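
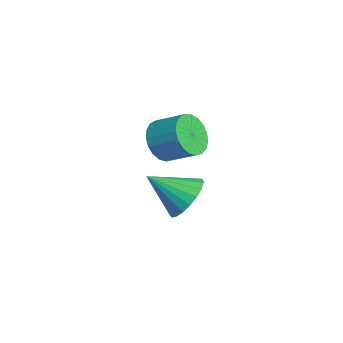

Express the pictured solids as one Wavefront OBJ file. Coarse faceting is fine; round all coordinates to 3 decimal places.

v 3.207 -1.213 1.359
v 3.55 -1.782 1.786
v 4.156 -0.997 2.347
v 3.813 -0.427 1.921
v 3.754 -1.757 1.53
v 4.36 -0.971 2.091
v 3.863 -1.637 1.245
v 4.469 -0.852 1.806
v 3.859 -1.444 0.979
v 4.465 -0.659 1.54
v 3.742 -1.211 0.779
v 4.349 -0.426 1.34
v 3.533 -0.979 0.679
v 4.139 -0.193 1.24
v 3.267 -0.786 0.697
v 3.874 -0.001 1.258
v 2.991 -0.668 0.83
v 3.597 0.118 1.391
v 2.752 -0.644 1.054
v 3.358 0.142 1.615
v 2.592 -0.718 1.331
v 3.198 0.068 1.892
v 2.538 -0.877 1.613
v 3.144 -0.092 2.174
v 2.6 -1.095 1.851
v 3.206 -0.31 2.412
v 2.766 -1.333 2.004
v 3.373 -0.548 2.565
v 3.009 -1.55 2.046
v 3.616 -0.765 2.607
v 3.286 -1.709 1.969
v 3.893 -0.924 2.53
v 2.566 -0.306 -1.832
v 2.979 -0.866 -2.387
v 2.174 -1.514 -0.908
v 3.251 -0.775 -2.153
v 3.405 -0.604 -1.864
v 3.413 -0.38 -1.568
v 3.275 -0.145 -1.319
v 3.015 0.063 -1.158
v 2.677 0.207 -1.114
v 2.32 0.262 -1.193
v 2.005 0.219 -1.384
v 1.788 0.085 -1.651
v 1.705 -0.117 -1.95
v 1.771 -0.351 -2.229
v 1.975 -0.578 -2.439
v 2.281 -0.758 -2.544
v 2.636 -0.86 -2.525
f 2 1 5
f 2 5 3
f 3 5 6
f 3 6 4
f 5 1 7
f 5 7 6
f 6 7 8
f 6 8 4
f 7 1 9
f 7 9 8
f 8 9 10
f 8 10 4
f 9 1 11
f 9 11 10
f 10 11 12
f 10 12 4
f 11 1 13
f 11 13 12
f 12 13 14
f 12 14 4
f 13 1 15
f 13 15 14
f 14 15 16
f 14 16 4
f 15 1 17
f 15 17 16
f 16 17 18
f 16 18 4
f 17 1 19
f 17 19 18
f 18 19 20
f 18 20 4
f 19 1 21
f 19 21 20
f 20 21 22
f 20 22 4
f 21 1 23
f 21 23 22
f 22 23 24
f 22 24 4
f 23 1 25
f 23 25 24
f 24 25 26
f 24 26 4
f 25 1 27
f 25 27 26
f 26 27 28
f 26 28 4
f 27 1 29
f 27 29 28
f 28 29 30
f 28 30 4
f 29 1 31
f 29 31 30
f 30 31 32
f 30 32 4
f 31 1 2
f 31 2 32
f 32 2 3
f 32 3 4
f 34 33 36
f 34 36 35
f 36 33 37
f 36 37 35
f 37 33 38
f 37 38 35
f 38 33 39
f 38 39 35
f 39 33 40
f 39 40 35
f 40 33 41
f 40 41 35
f 41 33 42
f 41 42 35
f 42 33 43
f 42 43 35
f 43 33 44
f 43 44 35
f 44 33 45
f 44 45 35
f 45 33 46
f 45 46 35
f 46 33 47
f 46 47 35
f 47 33 48
f 47 48 35
f 48 33 49
f 48 49 35
f 49 33 34
f 49 34 35



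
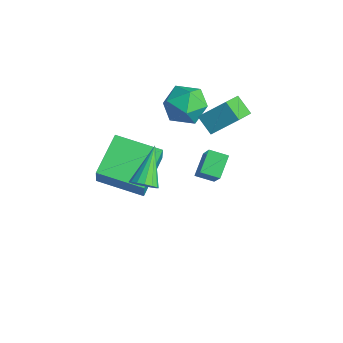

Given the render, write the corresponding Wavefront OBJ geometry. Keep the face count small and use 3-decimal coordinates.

v 1.031 0.934 1.892
v 1.72 -0.066 2.481
v 0.244 0.76 2.517
v 0.933 -0.241 3.106
v 1.607 1.921 2.894
v 2.296 0.92 3.483
v 0.82 1.746 3.519
v 1.509 0.746 4.108
v -0.5 0.444 -2.596
v 0.64 0.065 -1.151
v -1.116 1.224 -1.907
v 0.025 0.846 -0.461
v 0.055 1.114 -2.859
v 1.196 0.736 -1.413
v -0.56 1.895 -2.169
v 0.58 1.516 -0.724
v -0.64 0.789 3.23
v 0.391 0.541 3.013
v -1.151 -0.741 2.547
v -0.12 -0.989 2.33
v -0.463 -0.949 3.357
v -0.147 -0.003 3.779
v -0.613 -0.197 1.781
v -0.297 0.749 2.203
v 0.409 -0.068 2.118
v 0.501 -0.533 3.092
v -1.261 0.333 2.468
v -1.169 -0.132 3.442
v 0.285 -4.688 0.281
v 0.792 -4.929 1.387
v -0.882 -3.185 1.145
v -0.376 -3.426 2.251
v 1.816 -3.274 -0.111
v 2.322 -3.515 0.995
v 0.648 -1.771 0.753
v 1.155 -2.012 1.859
v 3.476 -4.148 2.573
v 3.827 -3.666 2.443
v 2.444 -3.072 3.767
v 3.593 -3.656 2.231
v 3.328 -3.777 2.111
v 3.102 -3.998 2.115
v 2.976 -4.258 2.241
v 2.984 -4.489 2.456
v 3.124 -4.629 2.702
v 3.358 -4.639 2.914
v 3.624 -4.518 3.034
v 3.85 -4.298 3.03
v 3.976 -4.037 2.904
v 3.967 -3.806 2.689
f 2 4 1
f 5 2 1
f 1 4 3
f 3 5 1
f 2 8 4
f 6 2 5
f 6 8 2
f 4 8 3
f 7 5 3
f 3 8 7
f 7 6 5
f 8 6 7
f 10 12 9
f 13 10 9
f 9 12 11
f 11 13 9
f 10 16 12
f 14 10 13
f 14 16 10
f 12 16 11
f 15 13 11
f 11 16 15
f 15 14 13
f 16 14 15
f 17 28 22
f 17 22 18
f 17 18 24
f 17 24 27
f 17 27 28
f 18 22 26
f 22 28 21
f 28 27 19
f 27 24 23
f 24 18 25
f 20 26 21
f 20 21 19
f 20 19 23
f 20 23 25
f 20 25 26
f 21 26 22
f 19 21 28
f 23 19 27
f 25 23 24
f 26 25 18
f 30 32 29
f 33 30 29
f 29 32 31
f 31 33 29
f 30 36 32
f 34 30 33
f 34 36 30
f 32 36 31
f 35 33 31
f 31 36 35
f 35 34 33
f 36 34 35
f 38 37 40
f 38 40 39
f 40 37 41
f 40 41 39
f 41 37 42
f 41 42 39
f 42 37 43
f 42 43 39
f 43 37 44
f 43 44 39
f 44 37 45
f 44 45 39
f 45 37 46
f 45 46 39
f 46 37 47
f 46 47 39
f 47 37 48
f 47 48 39
f 48 37 49
f 48 49 39
f 49 37 50
f 49 50 39
f 50 37 38
f 50 38 39



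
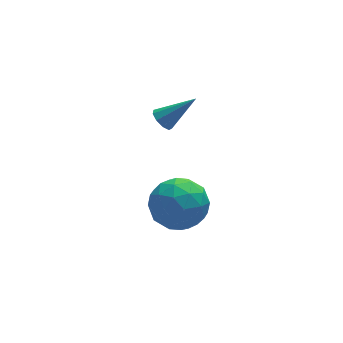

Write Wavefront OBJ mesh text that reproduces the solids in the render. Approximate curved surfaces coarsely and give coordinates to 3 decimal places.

v -1.698 1.556 3.071
v -1.401 1.33 2.694
v -0.482 1.384 4.129
v -1.351 1.689 2.694
v -1.462 1.986 2.87
v -1.684 2.081 3.141
v -1.912 1.93 3.379
v -2.04 1.604 3.473
v -2.008 1.256 3.379
v -1.83 1.047 3.142
v -1.591 1.077 2.871
v -2.283 0.577 -1.565
v -1.654 1.381 -0.918
v -1.286 -0.881 -0.722
v -0.657 -0.077 -0.075
v -1.832 -0.248 0.151
v -2.448 0.653 -0.37
v -0.492 -0.153 -1.27
v -1.108 0.748 -1.791
v -0.547 0.93 -0.736
v -1.375 0.871 0.143
v -1.565 -0.371 -1.783
v -2.393 -0.43 -0.904
v -2.056 1.107 -1.315
v -0.884 -0.607 -0.325
v -1.575 -0.708 -0.192
v -1.205 -0.235 0.189
v -2.523 0.679 -0.993
v -2.153 1.152 -0.613
v -2.258 0.194 0.016
v -0.787 -0.652 -1.027
v -0.417 -0.179 -0.647
v -1.735 0.735 -1.829
v -1.365 1.208 -1.448
v -0.682 0.306 -1.656
v -1.035 1.315 -0.828
v -0.449 0.458 -0.332
v -0.352 0.413 -1.035
v -0.714 0.943 -1.341
v -1.522 1.28 -0.311
v -0.937 0.423 0.184
v -1.627 0.322 0.317
v -1.989 0.852 0.011
v -0.872 1.015 -0.204
v -2.003 0.077 -1.824
v -1.418 -0.78 -1.329
v -0.951 -0.352 -1.651
v -1.313 0.178 -1.957
v -2.491 0.042 -1.308
v -1.905 -0.815 -0.812
v -2.226 -0.443 -0.299
v -2.588 0.087 -0.605
v -2.068 -0.515 -1.436
f 2 1 4
f 2 4 3
f 4 1 5
f 4 5 3
f 5 1 6
f 5 6 3
f 6 1 7
f 6 7 3
f 7 1 8
f 7 8 3
f 8 1 9
f 8 9 3
f 9 1 10
f 9 10 3
f 10 1 11
f 10 11 3
f 11 1 2
f 11 2 3
f 12 49 28
f 49 23 52
f 28 52 17
f 49 52 28
f 12 28 24
f 28 17 29
f 24 29 13
f 28 29 24
f 12 24 33
f 24 13 34
f 33 34 19
f 24 34 33
f 12 33 45
f 33 19 48
f 45 48 22
f 33 48 45
f 12 45 49
f 45 22 53
f 49 53 23
f 45 53 49
f 13 29 40
f 29 17 43
f 40 43 21
f 29 43 40
f 17 52 30
f 52 23 51
f 30 51 16
f 52 51 30
f 23 53 50
f 53 22 46
f 50 46 14
f 53 46 50
f 22 48 47
f 48 19 35
f 47 35 18
f 48 35 47
f 19 34 39
f 34 13 36
f 39 36 20
f 34 36 39
f 15 41 27
f 41 21 42
f 27 42 16
f 41 42 27
f 15 27 25
f 27 16 26
f 25 26 14
f 27 26 25
f 15 25 32
f 25 14 31
f 32 31 18
f 25 31 32
f 15 32 37
f 32 18 38
f 37 38 20
f 32 38 37
f 15 37 41
f 37 20 44
f 41 44 21
f 37 44 41
f 16 42 30
f 42 21 43
f 30 43 17
f 42 43 30
f 14 26 50
f 26 16 51
f 50 51 23
f 26 51 50
f 18 31 47
f 31 14 46
f 47 46 22
f 31 46 47
f 20 38 39
f 38 18 35
f 39 35 19
f 38 35 39
f 21 44 40
f 44 20 36
f 40 36 13
f 44 36 40



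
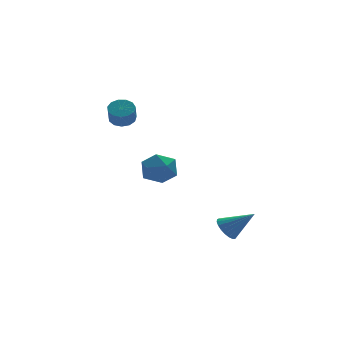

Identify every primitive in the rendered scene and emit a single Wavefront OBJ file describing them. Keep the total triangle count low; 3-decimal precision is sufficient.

v -0.214 3.286 3.478
v 0.461 3.11 3.537
v 0.248 2.578 4.381
v -0.426 2.754 4.322
v 0.416 3.447 3.738
v 0.203 2.915 4.582
v 0.171 3.732 3.856
v -0.042 3.2 4.7
v -0.196 3.876 3.854
v -0.409 3.344 4.698
v -0.569 3.833 3.733
v -0.782 3.301 4.577
v -0.829 3.616 3.531
v -1.042 3.084 4.374
v -0.893 3.294 3.312
v -1.106 2.762 4.155
v -0.742 2.97 3.145
v -0.955 2.438 3.989
v -0.423 2.746 3.085
v -0.636 2.214 3.929
v -0.037 2.694 3.149
v -0.25 2.162 3.993
v 0.292 2.829 3.318
v 0.079 2.297 4.162
v -0.631 -1.075 2.061
v -0.048 -0.837 1.286
v 0.148 -2.483 2.214
v 0.731 -2.245 1.439
v 0.819 -1.748 2.301
v 0.337 -0.878 2.206
v -0.237 -2.442 1.294
v -0.719 -1.572 1.199
v 0.195 -1.682 0.811
v 0.848 -1.253 1.434
v -0.748 -2.067 2.066
v -0.095 -1.638 2.689
v 2.749 -3.539 -1.829
v 3.259 -3.124 -2.146
v 3.911 -4.161 -0.771
v 3.157 -2.942 -1.926
v 2.984 -2.862 -1.689
v 2.77 -2.9 -1.477
v 2.553 -3.048 -1.325
v 2.37 -3.282 -1.261
v 2.252 -3.559 -1.294
v 2.22 -3.834 -1.42
v 2.28 -4.057 -1.617
v 2.42 -4.191 -1.85
v 2.618 -4.212 -2.08
v 2.838 -4.117 -2.266
v 3.043 -3.922 -2.377
v 3.196 -3.661 -2.392
v 3.273 -3.379 -2.311
f 2 1 5
f 2 5 3
f 3 5 6
f 3 6 4
f 5 1 7
f 5 7 6
f 6 7 8
f 6 8 4
f 7 1 9
f 7 9 8
f 8 9 10
f 8 10 4
f 9 1 11
f 9 11 10
f 10 11 12
f 10 12 4
f 11 1 13
f 11 13 12
f 12 13 14
f 12 14 4
f 13 1 15
f 13 15 14
f 14 15 16
f 14 16 4
f 15 1 17
f 15 17 16
f 16 17 18
f 16 18 4
f 17 1 19
f 17 19 18
f 18 19 20
f 18 20 4
f 19 1 21
f 19 21 20
f 20 21 22
f 20 22 4
f 21 1 23
f 21 23 22
f 22 23 24
f 22 24 4
f 23 1 2
f 23 2 24
f 24 2 3
f 24 3 4
f 25 36 30
f 25 30 26
f 25 26 32
f 25 32 35
f 25 35 36
f 26 30 34
f 30 36 29
f 36 35 27
f 35 32 31
f 32 26 33
f 28 34 29
f 28 29 27
f 28 27 31
f 28 31 33
f 28 33 34
f 29 34 30
f 27 29 36
f 31 27 35
f 33 31 32
f 34 33 26
f 38 37 40
f 38 40 39
f 40 37 41
f 40 41 39
f 41 37 42
f 41 42 39
f 42 37 43
f 42 43 39
f 43 37 44
f 43 44 39
f 44 37 45
f 44 45 39
f 45 37 46
f 45 46 39
f 46 37 47
f 46 47 39
f 47 37 48
f 47 48 39
f 48 37 49
f 48 49 39
f 49 37 50
f 49 50 39
f 50 37 51
f 50 51 39
f 51 37 52
f 51 52 39
f 52 37 53
f 52 53 39
f 53 37 38
f 53 38 39



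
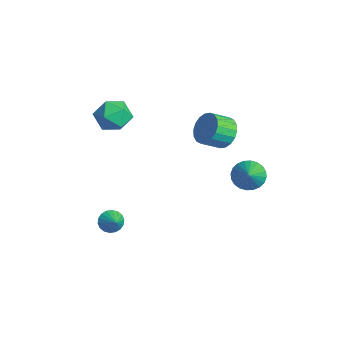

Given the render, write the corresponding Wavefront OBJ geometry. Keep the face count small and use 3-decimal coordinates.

v -3.526 3.903 -0.893
v -2.78 4.296 -0.302
v -2.747 3.169 0.404
v -3.494 2.777 -0.187
v -3.161 4.423 -0.082
v -3.128 3.296 0.624
v -3.615 4.447 -0.023
v -3.582 3.32 0.684
v -4.051 4.363 -0.136
v -4.019 3.237 0.571
v -4.384 4.188 -0.399
v -4.351 3.062 0.308
v -4.546 3.957 -0.76
v -4.513 2.831 -0.053
v -4.507 3.715 -1.147
v -4.474 2.589 -0.44
v -4.273 3.511 -1.484
v -4.24 2.384 -0.778
v -3.892 3.384 -1.704
v -3.859 2.257 -0.998
v -3.438 3.36 -1.764
v -3.405 2.233 -1.057
v -3.001 3.443 -1.651
v -2.969 2.317 -0.944
v -2.669 3.618 -1.388
v -2.636 2.492 -0.681
v -2.507 3.849 -1.027
v -2.474 2.723 -0.32
v -2.546 4.091 -0.64
v -2.513 2.965 0.067
v 1.452 3.162 -0.461
v 2.031 3.79 -0.804
v 2.708 2.618 0.661
v 1.875 3.975 -0.54
v 1.654 4.037 -0.263
v 1.403 3.966 -0.017
v 1.159 3.772 0.162
v 0.96 3.486 0.245
v 0.836 3.15 0.222
v 0.806 2.816 0.094
v 0.874 2.534 -0.118
v 1.03 2.348 -0.383
v 1.25 2.287 -0.659
v 1.501 2.358 -0.906
v 1.745 2.552 -1.084
v 1.944 2.838 -1.168
v 2.068 3.174 -1.144
v 2.099 3.508 -1.017
v -0.882 -3.491 -4.004
v -0.508 -3.708 -4.567
v 0.022 -3.509 -3.396
v -0.489 -3.393 -4.587
v -0.548 -3.098 -4.491
v -0.673 -2.881 -4.299
v -0.839 -2.784 -4.048
v -1.014 -2.828 -3.789
v -1.163 -3.003 -3.572
v -1.257 -3.275 -3.441
v -1.276 -3.589 -3.421
v -1.217 -3.885 -3.517
v -1.092 -4.102 -3.709
v -0.926 -4.199 -3.96
v -0.751 -4.155 -4.219
v -0.602 -3.98 -4.436
v -3.158 -1.378 2.072
v -2.501 -2.276 1.996
v -4.579 -2.444 2.384
v -3.922 -3.342 2.308
v -3.817 -2.646 3.172
v -2.939 -1.987 2.98
v -4.141 -2.733 1.4
v -3.263 -2.074 1.208
v -3.109 -3.113 1.581
v -2.909 -3.059 2.676
v -4.171 -1.661 1.704
v -3.971 -1.607 2.799
f 2 1 5
f 2 5 3
f 3 5 6
f 3 6 4
f 5 1 7
f 5 7 6
f 6 7 8
f 6 8 4
f 7 1 9
f 7 9 8
f 8 9 10
f 8 10 4
f 9 1 11
f 9 11 10
f 10 11 12
f 10 12 4
f 11 1 13
f 11 13 12
f 12 13 14
f 12 14 4
f 13 1 15
f 13 15 14
f 14 15 16
f 14 16 4
f 15 1 17
f 15 17 16
f 16 17 18
f 16 18 4
f 17 1 19
f 17 19 18
f 18 19 20
f 18 20 4
f 19 1 21
f 19 21 20
f 20 21 22
f 20 22 4
f 21 1 23
f 21 23 22
f 22 23 24
f 22 24 4
f 23 1 25
f 23 25 24
f 24 25 26
f 24 26 4
f 25 1 27
f 25 27 26
f 26 27 28
f 26 28 4
f 27 1 29
f 27 29 28
f 28 29 30
f 28 30 4
f 29 1 2
f 29 2 30
f 30 2 3
f 30 3 4
f 32 31 34
f 32 34 33
f 34 31 35
f 34 35 33
f 35 31 36
f 35 36 33
f 36 31 37
f 36 37 33
f 37 31 38
f 37 38 33
f 38 31 39
f 38 39 33
f 39 31 40
f 39 40 33
f 40 31 41
f 40 41 33
f 41 31 42
f 41 42 33
f 42 31 43
f 42 43 33
f 43 31 44
f 43 44 33
f 44 31 45
f 44 45 33
f 45 31 46
f 45 46 33
f 46 31 47
f 46 47 33
f 47 31 48
f 47 48 33
f 48 31 32
f 48 32 33
f 50 49 52
f 50 52 51
f 52 49 53
f 52 53 51
f 53 49 54
f 53 54 51
f 54 49 55
f 54 55 51
f 55 49 56
f 55 56 51
f 56 49 57
f 56 57 51
f 57 49 58
f 57 58 51
f 58 49 59
f 58 59 51
f 59 49 60
f 59 60 51
f 60 49 61
f 60 61 51
f 61 49 62
f 61 62 51
f 62 49 63
f 62 63 51
f 63 49 64
f 63 64 51
f 64 49 50
f 64 50 51
f 65 76 70
f 65 70 66
f 65 66 72
f 65 72 75
f 65 75 76
f 66 70 74
f 70 76 69
f 76 75 67
f 75 72 71
f 72 66 73
f 68 74 69
f 68 69 67
f 68 67 71
f 68 71 73
f 68 73 74
f 69 74 70
f 67 69 76
f 71 67 75
f 73 71 72
f 74 73 66



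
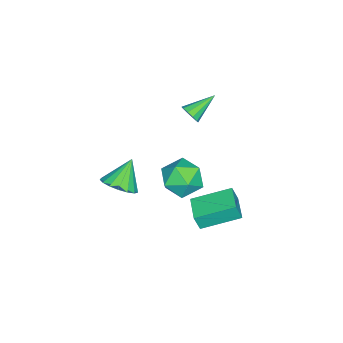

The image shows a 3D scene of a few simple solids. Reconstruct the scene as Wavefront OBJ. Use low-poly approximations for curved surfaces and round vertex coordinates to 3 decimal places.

v 1.24 2.921 1.274
v 1.914 3.149 2.199
v 2.526 1.691 0.641
v 3.2 1.919 1.566
v 2.192 1.348 1.705
v 1.397 2.108 2.097
v 3.043 2.732 0.743
v 2.248 3.492 1.135
v 3.028 3.033 1.871
v 2.502 2.177 2.466
v 1.938 2.663 0.374
v 1.412 1.807 0.969
v 0.868 2.629 -2.43
v 1.025 2.362 -1.511
v -0.082 4.41 -1.75
v 0.076 4.143 -0.831
v 2.144 3.317 -2.449
v 2.302 3.05 -1.53
v 1.195 5.098 -1.769
v 1.352 4.831 -0.85
v -0.512 -2.089 -3.701
v 0.08 -2.705 -3.108
v -1.568 -1.811 -2.359
v 0.278 -2.253 -3.045
v 0.296 -1.763 -3.132
v 0.128 -1.348 -3.35
v -0.186 -1.102 -3.648
v -0.574 -1.083 -3.958
v -0.949 -1.294 -4.209
v -1.223 -1.687 -4.344
v -1.334 -2.172 -4.332
v -1.257 -2.638 -4.174
v -1.009 -2.978 -3.909
v -0.647 -3.114 -3.596
v -0.254 -3.016 -3.306
v -3.043 0.715 0.92
v -2.707 0.735 1.43
v -4.277 1.565 1.7
v -2.626 1.04 1.225
v -2.704 1.222 0.903
v -2.911 1.21 0.589
v -3.168 1.008 0.401
v -3.378 0.695 0.411
v -3.459 0.389 0.616
v -3.381 0.208 0.937
v -3.174 0.22 1.252
v -2.917 0.421 1.44
f 1 12 6
f 1 6 2
f 1 2 8
f 1 8 11
f 1 11 12
f 2 6 10
f 6 12 5
f 12 11 3
f 11 8 7
f 8 2 9
f 4 10 5
f 4 5 3
f 4 3 7
f 4 7 9
f 4 9 10
f 5 10 6
f 3 5 12
f 7 3 11
f 9 7 8
f 10 9 2
f 14 16 13
f 17 14 13
f 13 16 15
f 15 17 13
f 14 20 16
f 18 14 17
f 18 20 14
f 16 20 15
f 19 17 15
f 15 20 19
f 19 18 17
f 20 18 19
f 22 21 24
f 22 24 23
f 24 21 25
f 24 25 23
f 25 21 26
f 25 26 23
f 26 21 27
f 26 27 23
f 27 21 28
f 27 28 23
f 28 21 29
f 28 29 23
f 29 21 30
f 29 30 23
f 30 21 31
f 30 31 23
f 31 21 32
f 31 32 23
f 32 21 33
f 32 33 23
f 33 21 34
f 33 34 23
f 34 21 35
f 34 35 23
f 35 21 22
f 35 22 23
f 37 36 39
f 37 39 38
f 39 36 40
f 39 40 38
f 40 36 41
f 40 41 38
f 41 36 42
f 41 42 38
f 42 36 43
f 42 43 38
f 43 36 44
f 43 44 38
f 44 36 45
f 44 45 38
f 45 36 46
f 45 46 38
f 46 36 47
f 46 47 38
f 47 36 37
f 47 37 38



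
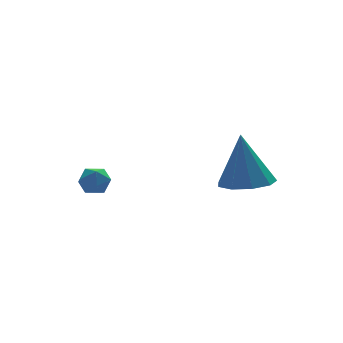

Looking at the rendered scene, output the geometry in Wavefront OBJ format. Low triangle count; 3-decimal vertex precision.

v 2.847 -0.555 -1.832
v 3.326 0.267 -1.962
v 2.753 -0.185 0.152
v 2.68 0.373 -2.013
v 2.112 0.045 -1.979
v 1.888 -0.563 -1.876
v 2.113 -1.168 -1.753
v 2.681 -1.486 -1.666
v 3.327 -1.368 -1.658
v 3.749 -0.869 -1.73
v 3.748 -0.224 -1.85
v -1.348 3.524 -2.407
v -1.015 3.78 -2.877
v -1.225 2.6 -2.823
v -0.892 2.856 -3.293
v -0.653 2.84 -2.71
v -0.729 3.412 -2.453
v -1.511 2.968 -3.247
v -1.587 3.54 -2.99
v -1.116 3.437 -3.397
v -0.585 3.357 -3.065
v -1.655 3.023 -2.635
v -1.124 2.943 -2.303
f 2 1 4
f 2 4 3
f 4 1 5
f 4 5 3
f 5 1 6
f 5 6 3
f 6 1 7
f 6 7 3
f 7 1 8
f 7 8 3
f 8 1 9
f 8 9 3
f 9 1 10
f 9 10 3
f 10 1 11
f 10 11 3
f 11 1 2
f 11 2 3
f 12 23 17
f 12 17 13
f 12 13 19
f 12 19 22
f 12 22 23
f 13 17 21
f 17 23 16
f 23 22 14
f 22 19 18
f 19 13 20
f 15 21 16
f 15 16 14
f 15 14 18
f 15 18 20
f 15 20 21
f 16 21 17
f 14 16 23
f 18 14 22
f 20 18 19
f 21 20 13



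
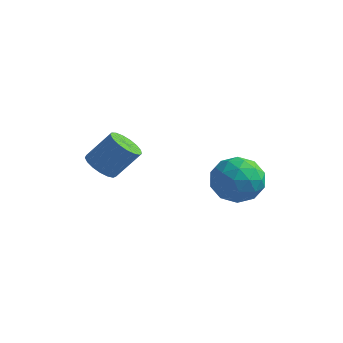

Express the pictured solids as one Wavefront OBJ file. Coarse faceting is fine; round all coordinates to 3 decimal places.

v 2.387 3.639 1.472
v 3.435 3.899 1.239
v 2.585 2.081 0.621
v 3.633 2.341 0.388
v 3.335 2.126 1.43
v 3.213 3.089 1.955
v 2.807 2.891 -0.095
v 2.685 3.854 0.43
v 3.694 3.437 0.271
v 4.021 2.963 1.213
v 1.999 3.017 0.647
v 2.326 2.543 1.589
v 2.894 3.906 1.43
v 3.126 2.074 0.43
v 2.951 1.948 1.042
v 3.567 2.1 0.905
v 2.763 3.43 1.851
v 3.379 3.582 1.715
v 3.32 2.54 1.826
v 2.641 2.398 0.145
v 3.257 2.55 0.009
v 2.453 3.88 0.955
v 3.069 4.032 0.818
v 2.7 3.44 0.034
v 3.662 3.787 0.724
v 3.778 2.871 0.224
v 3.293 3.195 -0.06
v 3.221 3.761 0.249
v 3.854 3.509 1.278
v 3.97 2.593 0.778
v 3.795 2.466 1.39
v 3.723 3.032 1.699
v 4.006 3.237 0.709
v 2.05 3.387 1.082
v 2.166 2.471 0.582
v 2.297 2.948 0.161
v 2.225 3.514 0.47
v 2.242 3.109 1.636
v 2.358 2.193 1.136
v 2.799 2.219 1.611
v 2.727 2.785 1.92
v 2.014 2.743 1.151
v -1.468 0.75 1.419
v -0.889 0.312 1.274
v -0.153 0.913 2.395
v -0.732 1.35 2.541
v -0.828 0.601 1.079
v -0.092 1.202 2.2
v -0.914 0.925 0.962
v -0.177 1.526 2.083
v -1.126 1.208 0.949
v -0.39 1.809 2.071
v -1.417 1.386 1.045
v -0.681 1.987 2.166
v -1.72 1.418 1.226
v -0.983 2.019 2.348
v -1.964 1.297 1.451
v -1.228 1.898 2.573
v -2.096 1.051 1.67
v -1.36 1.652 2.791
v -2.083 0.736 1.83
v -1.347 1.337 2.952
v -1.93 0.423 1.897
v -1.194 1.024 3.018
v -1.67 0.186 1.854
v -0.934 0.787 2.976
v -1.365 0.078 1.712
v -0.629 0.679 2.833
v -1.083 0.123 1.502
v -0.347 0.724 2.624
f 1 38 17
f 38 12 41
f 17 41 6
f 38 41 17
f 1 17 13
f 17 6 18
f 13 18 2
f 17 18 13
f 1 13 22
f 13 2 23
f 22 23 8
f 13 23 22
f 1 22 34
f 22 8 37
f 34 37 11
f 22 37 34
f 1 34 38
f 34 11 42
f 38 42 12
f 34 42 38
f 2 18 29
f 18 6 32
f 29 32 10
f 18 32 29
f 6 41 19
f 41 12 40
f 19 40 5
f 41 40 19
f 12 42 39
f 42 11 35
f 39 35 3
f 42 35 39
f 11 37 36
f 37 8 24
f 36 24 7
f 37 24 36
f 8 23 28
f 23 2 25
f 28 25 9
f 23 25 28
f 4 30 16
f 30 10 31
f 16 31 5
f 30 31 16
f 4 16 14
f 16 5 15
f 14 15 3
f 16 15 14
f 4 14 21
f 14 3 20
f 21 20 7
f 14 20 21
f 4 21 26
f 21 7 27
f 26 27 9
f 21 27 26
f 4 26 30
f 26 9 33
f 30 33 10
f 26 33 30
f 5 31 19
f 31 10 32
f 19 32 6
f 31 32 19
f 3 15 39
f 15 5 40
f 39 40 12
f 15 40 39
f 7 20 36
f 20 3 35
f 36 35 11
f 20 35 36
f 9 27 28
f 27 7 24
f 28 24 8
f 27 24 28
f 10 33 29
f 33 9 25
f 29 25 2
f 33 25 29
f 44 43 47
f 44 47 45
f 45 47 48
f 45 48 46
f 47 43 49
f 47 49 48
f 48 49 50
f 48 50 46
f 49 43 51
f 49 51 50
f 50 51 52
f 50 52 46
f 51 43 53
f 51 53 52
f 52 53 54
f 52 54 46
f 53 43 55
f 53 55 54
f 54 55 56
f 54 56 46
f 55 43 57
f 55 57 56
f 56 57 58
f 56 58 46
f 57 43 59
f 57 59 58
f 58 59 60
f 58 60 46
f 59 43 61
f 59 61 60
f 60 61 62
f 60 62 46
f 61 43 63
f 61 63 62
f 62 63 64
f 62 64 46
f 63 43 65
f 63 65 64
f 64 65 66
f 64 66 46
f 65 43 67
f 65 67 66
f 66 67 68
f 66 68 46
f 67 43 69
f 67 69 68
f 68 69 70
f 68 70 46
f 69 43 44
f 69 44 70
f 70 44 45
f 70 45 46



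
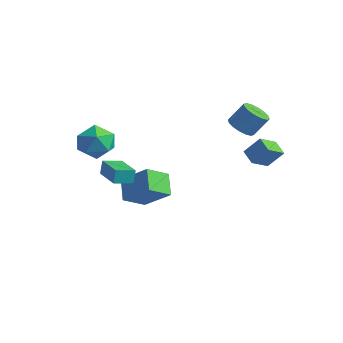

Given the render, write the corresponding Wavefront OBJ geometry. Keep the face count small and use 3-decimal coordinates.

v -2.513 -4.012 -0.139
v -2.588 -3.782 0.728
v -2.119 -2.98 -0.378
v -2.194 -2.751 0.489
v -0.646 -4.649 0.191
v -0.721 -4.42 1.058
v -0.252 -3.618 -0.048
v -0.327 -3.388 0.819
v 1.019 3.021 2.282
v 1.645 3.392 1.805
v 2.127 4.09 2.981
v 1.501 3.719 3.458
v 1.296 3.675 1.78
v 1.777 4.374 2.956
v 0.873 3.783 1.889
v 1.354 4.482 3.065
v 0.489 3.686 2.103
v 0.97 4.385 3.279
v 0.247 3.412 2.366
v 0.728 4.111 3.542
v 0.212 3.032 2.606
v 0.693 3.731 3.781
v 0.393 2.65 2.759
v 0.875 3.348 3.935
v 0.743 2.366 2.784
v 1.224 3.065 3.96
v 1.166 2.258 2.675
v 1.647 2.957 3.851
v 1.55 2.355 2.461
v 2.031 3.054 3.637
v 1.792 2.629 2.198
v 2.273 3.328 3.374
v 1.827 3.009 1.959
v 2.308 3.708 3.134
v 2.618 3.539 -0.285
v 2.595 2.343 0.423
v 1.714 3.793 0.115
v 1.691 2.597 0.823
v 3.249 4.143 0.757
v 3.226 2.947 1.465
v 2.345 4.397 1.157
v 2.322 3.201 1.865
v -3.577 0.047 -4.814
v -3.812 -1.362 -3.949
v -4.609 0.794 -3.878
v -4.843 -0.615 -3.013
v -1.977 0.595 -3.487
v -2.211 -0.814 -2.622
v -3.008 1.342 -2.551
v -3.243 -0.067 -1.686
v -4.085 -2.291 1.825
v -3.173 -2.457 1
v -4.107 -4.263 2.2
v -3.195 -4.429 1.375
v -2.966 -3.839 2.442
v -2.953 -2.62 2.21
v -4.327 -4.1 0.99
v -4.314 -2.881 0.758
v -3.323 -3.576 0.484
v -2.482 -3.414 1.382
v -4.798 -3.306 1.818
v -3.957 -3.144 2.716
f 2 4 1
f 5 2 1
f 1 4 3
f 3 5 1
f 2 8 4
f 6 2 5
f 6 8 2
f 4 8 3
f 7 5 3
f 3 8 7
f 7 6 5
f 8 6 7
f 10 9 13
f 10 13 11
f 11 13 14
f 11 14 12
f 13 9 15
f 13 15 14
f 14 15 16
f 14 16 12
f 15 9 17
f 15 17 16
f 16 17 18
f 16 18 12
f 17 9 19
f 17 19 18
f 18 19 20
f 18 20 12
f 19 9 21
f 19 21 20
f 20 21 22
f 20 22 12
f 21 9 23
f 21 23 22
f 22 23 24
f 22 24 12
f 23 9 25
f 23 25 24
f 24 25 26
f 24 26 12
f 25 9 27
f 25 27 26
f 26 27 28
f 26 28 12
f 27 9 29
f 27 29 28
f 28 29 30
f 28 30 12
f 29 9 31
f 29 31 30
f 30 31 32
f 30 32 12
f 31 9 33
f 31 33 32
f 32 33 34
f 32 34 12
f 33 9 10
f 33 10 34
f 34 10 11
f 34 11 12
f 36 38 35
f 39 36 35
f 35 38 37
f 37 39 35
f 36 42 38
f 40 36 39
f 40 42 36
f 38 42 37
f 41 39 37
f 37 42 41
f 41 40 39
f 42 40 41
f 44 46 43
f 47 44 43
f 43 46 45
f 45 47 43
f 44 50 46
f 48 44 47
f 48 50 44
f 46 50 45
f 49 47 45
f 45 50 49
f 49 48 47
f 50 48 49
f 51 62 56
f 51 56 52
f 51 52 58
f 51 58 61
f 51 61 62
f 52 56 60
f 56 62 55
f 62 61 53
f 61 58 57
f 58 52 59
f 54 60 55
f 54 55 53
f 54 53 57
f 54 57 59
f 54 59 60
f 55 60 56
f 53 55 62
f 57 53 61
f 59 57 58
f 60 59 52



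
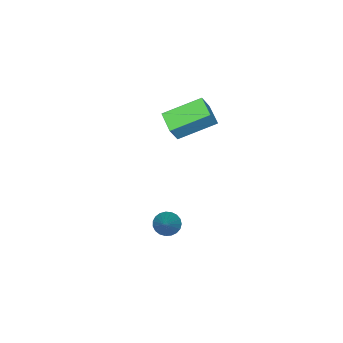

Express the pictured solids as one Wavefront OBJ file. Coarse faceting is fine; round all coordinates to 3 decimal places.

v 0.524 1.121 -3.258
v 0.903 1.323 -3.76
v 1.876 1.999 -1.882
v 0.733 1.536 -3.728
v 0.526 1.677 -3.615
v 0.319 1.722 -3.44
v 0.148 1.663 -3.234
v 0.041 1.51 -3.032
v 0.018 1.29 -2.87
v 0.083 1.041 -2.774
v 0.223 0.806 -2.762
v 0.416 0.625 -2.836
v 0.628 0.53 -2.983
v 0.821 0.537 -3.178
v 0.963 0.645 -3.386
v 1.029 0.836 -3.573
v 1.008 1.075 -3.705
v -1.421 -0.26 2.008
v -0.828 -0.243 2.958
v -2.798 0.958 2.844
v -2.205 0.975 3.795
v -0.835 0.665 1.625
v -0.242 0.682 2.576
v -2.212 1.883 2.462
v -1.619 1.9 3.412
f 2 1 4
f 2 4 3
f 4 1 5
f 4 5 3
f 5 1 6
f 5 6 3
f 6 1 7
f 6 7 3
f 7 1 8
f 7 8 3
f 8 1 9
f 8 9 3
f 9 1 10
f 9 10 3
f 10 1 11
f 10 11 3
f 11 1 12
f 11 12 3
f 12 1 13
f 12 13 3
f 13 1 14
f 13 14 3
f 14 1 15
f 14 15 3
f 15 1 16
f 15 16 3
f 16 1 17
f 16 17 3
f 17 1 2
f 17 2 3
f 19 21 18
f 22 19 18
f 18 21 20
f 20 22 18
f 19 25 21
f 23 19 22
f 23 25 19
f 21 25 20
f 24 22 20
f 20 25 24
f 24 23 22
f 25 23 24



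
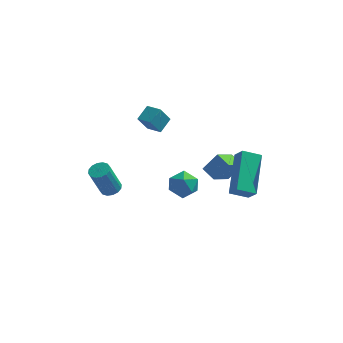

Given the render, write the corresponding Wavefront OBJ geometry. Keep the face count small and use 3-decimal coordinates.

v 2.698 -2.278 1.163
v 2.693 -0.417 2.318
v 3.534 -2.038 0.781
v 3.529 -0.178 1.936
v 3.091 -2.662 1.784
v 3.086 -0.802 2.939
v 3.927 -2.423 1.402
v 3.922 -0.562 2.557
v -2.567 -2.235 0.814
v -2.261 -1.87 0.996
v -2.687 -2.26 2.489
v -2.993 -2.625 2.306
v -2.495 -1.752 0.961
v -2.92 -2.142 2.453
v -2.748 -1.763 0.886
v -3.173 -2.153 2.378
v -2.952 -1.901 0.791
v -3.377 -2.291 2.284
v -3.054 -2.128 0.703
v -3.479 -2.518 2.196
v -3.025 -2.384 0.645
v -3.45 -2.774 2.137
v -2.873 -2.6 0.631
v -3.299 -2.99 2.124
v -2.64 -2.718 0.667
v -3.065 -3.108 2.159
v -2.387 -2.707 0.742
v -2.812 -3.097 2.234
v -2.183 -2.569 0.836
v -2.608 -2.959 2.329
v -2.081 -2.342 0.924
v -2.506 -2.732 2.417
v -2.11 -2.086 0.983
v -2.535 -2.476 2.475
v -1.142 -0.014 3.75
v -0.814 0.669 4.177
v -1.817 0.395 3.616
v -1.488 1.078 4.042
v -0.752 0.342 2.878
v -0.423 1.025 3.304
v -1.426 0.751 2.743
v -1.098 1.434 3.17
v 1.722 1.112 0.031
v 1.191 0.112 0.747
v 2.35 1.387 0.88
v 1.818 0.387 1.596
v 2.302 0.613 -0.236
v 1.77 -0.387 0.48
v 2.929 0.888 0.613
v 2.398 -0.112 1.329
v 0.434 -3.073 2.639
v 0.858 -3.25 3.241
v 0.922 -4.01 2.019
v 1.346 -4.187 2.621
v 0.595 -4.287 2.644
v 0.294 -3.707 3.027
v 1.486 -3.553 2.233
v 1.185 -2.973 2.616
v 1.508 -3.546 2.99
v 0.958 -4 3.244
v 0.822 -3.26 2.016
v 0.272 -3.714 2.27
f 2 4 1
f 5 2 1
f 1 4 3
f 3 5 1
f 2 8 4
f 6 2 5
f 6 8 2
f 4 8 3
f 7 5 3
f 3 8 7
f 7 6 5
f 8 6 7
f 10 9 13
f 10 13 11
f 11 13 14
f 11 14 12
f 13 9 15
f 13 15 14
f 14 15 16
f 14 16 12
f 15 9 17
f 15 17 16
f 16 17 18
f 16 18 12
f 17 9 19
f 17 19 18
f 18 19 20
f 18 20 12
f 19 9 21
f 19 21 20
f 20 21 22
f 20 22 12
f 21 9 23
f 21 23 22
f 22 23 24
f 22 24 12
f 23 9 25
f 23 25 24
f 24 25 26
f 24 26 12
f 25 9 27
f 25 27 26
f 26 27 28
f 26 28 12
f 27 9 29
f 27 29 28
f 28 29 30
f 28 30 12
f 29 9 31
f 29 31 30
f 30 31 32
f 30 32 12
f 31 9 33
f 31 33 32
f 32 33 34
f 32 34 12
f 33 9 10
f 33 10 34
f 34 10 11
f 34 11 12
f 36 38 35
f 39 36 35
f 35 38 37
f 37 39 35
f 36 42 38
f 40 36 39
f 40 42 36
f 38 42 37
f 41 39 37
f 37 42 41
f 41 40 39
f 42 40 41
f 44 46 43
f 47 44 43
f 43 46 45
f 45 47 43
f 44 50 46
f 48 44 47
f 48 50 44
f 46 50 45
f 49 47 45
f 45 50 49
f 49 48 47
f 50 48 49
f 51 62 56
f 51 56 52
f 51 52 58
f 51 58 61
f 51 61 62
f 52 56 60
f 56 62 55
f 62 61 53
f 61 58 57
f 58 52 59
f 54 60 55
f 54 55 53
f 54 53 57
f 54 57 59
f 54 59 60
f 55 60 56
f 53 55 62
f 57 53 61
f 59 57 58
f 60 59 52



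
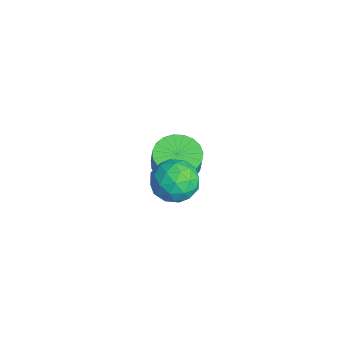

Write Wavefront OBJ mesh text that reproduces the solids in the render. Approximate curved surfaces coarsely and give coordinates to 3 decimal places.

v -3.283 -2.472 -1.586
v -2.494 -3.148 -1.881
v -2.108 -3.165 -0.808
v -2.897 -2.488 -0.514
v -2.302 -2.747 -1.944
v -1.916 -2.764 -0.871
v -2.279 -2.299 -1.945
v -1.893 -2.315 -0.872
v -2.43 -1.88 -1.884
v -2.044 -1.897 -0.812
v -2.728 -1.564 -1.772
v -2.342 -1.58 -0.699
v -3.122 -1.405 -1.628
v -2.736 -1.421 -0.555
v -3.544 -1.43 -1.476
v -3.158 -1.446 -0.404
v -3.921 -1.635 -1.344
v -3.535 -1.652 -0.271
v -4.188 -1.985 -1.253
v -3.802 -2.002 -0.181
v -4.298 -2.419 -1.22
v -3.912 -2.436 -0.148
v -4.232 -2.862 -1.251
v -3.846 -2.879 -0.178
v -4.003 -3.238 -1.339
v -3.617 -3.255 -0.267
v -3.649 -3.481 -1.47
v -3.263 -3.498 -0.398
v -3.231 -3.55 -1.621
v -2.845 -3.566 -0.549
v -2.823 -3.432 -1.767
v -2.437 -3.449 -0.694
v 1.364 -2.845 2.911
v 2.329 -3.093 2.544
v 0.771 -4.367 2.376
v 1.736 -4.615 2.009
v 1.567 -4.546 3.056
v 1.933 -3.605 3.386
v 1.167 -3.855 1.534
v 1.533 -2.914 1.864
v 2.208 -3.717 1.694
v 2.455 -4.144 2.634
v 0.645 -3.316 2.286
v 0.892 -3.743 3.226
v 1.899 -2.836 2.774
v 1.201 -4.624 2.146
v 1.102 -4.584 2.76
v 1.669 -4.729 2.545
v 1.666 -3.137 3.269
v 2.233 -3.282 3.054
v 1.785 -4.136 3.354
v 0.867 -4.178 1.866
v 1.434 -4.323 1.651
v 1.431 -2.731 2.375
v 1.998 -2.876 2.16
v 1.315 -3.324 1.566
v 2.395 -3.348 2.059
v 2.046 -4.242 1.745
v 1.711 -3.796 1.465
v 1.927 -3.243 1.659
v 2.54 -3.599 2.612
v 2.191 -4.493 2.297
v 2.092 -4.453 2.912
v 2.307 -3.9 3.107
v 2.468 -3.965 2.112
v 0.909 -2.967 2.623
v 0.56 -3.861 2.308
v 0.793 -3.56 1.813
v 1.008 -3.007 2.008
v 1.054 -3.218 3.175
v 0.705 -4.112 2.861
v 1.173 -4.217 3.261
v 1.389 -3.664 3.455
v 0.632 -3.495 2.808
f 2 1 5
f 2 5 3
f 3 5 6
f 3 6 4
f 5 1 7
f 5 7 6
f 6 7 8
f 6 8 4
f 7 1 9
f 7 9 8
f 8 9 10
f 8 10 4
f 9 1 11
f 9 11 10
f 10 11 12
f 10 12 4
f 11 1 13
f 11 13 12
f 12 13 14
f 12 14 4
f 13 1 15
f 13 15 14
f 14 15 16
f 14 16 4
f 15 1 17
f 15 17 16
f 16 17 18
f 16 18 4
f 17 1 19
f 17 19 18
f 18 19 20
f 18 20 4
f 19 1 21
f 19 21 20
f 20 21 22
f 20 22 4
f 21 1 23
f 21 23 22
f 22 23 24
f 22 24 4
f 23 1 25
f 23 25 24
f 24 25 26
f 24 26 4
f 25 1 27
f 25 27 26
f 26 27 28
f 26 28 4
f 27 1 29
f 27 29 28
f 28 29 30
f 28 30 4
f 29 1 31
f 29 31 30
f 30 31 32
f 30 32 4
f 31 1 2
f 31 2 32
f 32 2 3
f 32 3 4
f 33 70 49
f 70 44 73
f 49 73 38
f 70 73 49
f 33 49 45
f 49 38 50
f 45 50 34
f 49 50 45
f 33 45 54
f 45 34 55
f 54 55 40
f 45 55 54
f 33 54 66
f 54 40 69
f 66 69 43
f 54 69 66
f 33 66 70
f 66 43 74
f 70 74 44
f 66 74 70
f 34 50 61
f 50 38 64
f 61 64 42
f 50 64 61
f 38 73 51
f 73 44 72
f 51 72 37
f 73 72 51
f 44 74 71
f 74 43 67
f 71 67 35
f 74 67 71
f 43 69 68
f 69 40 56
f 68 56 39
f 69 56 68
f 40 55 60
f 55 34 57
f 60 57 41
f 55 57 60
f 36 62 48
f 62 42 63
f 48 63 37
f 62 63 48
f 36 48 46
f 48 37 47
f 46 47 35
f 48 47 46
f 36 46 53
f 46 35 52
f 53 52 39
f 46 52 53
f 36 53 58
f 53 39 59
f 58 59 41
f 53 59 58
f 36 58 62
f 58 41 65
f 62 65 42
f 58 65 62
f 37 63 51
f 63 42 64
f 51 64 38
f 63 64 51
f 35 47 71
f 47 37 72
f 71 72 44
f 47 72 71
f 39 52 68
f 52 35 67
f 68 67 43
f 52 67 68
f 41 59 60
f 59 39 56
f 60 56 40
f 59 56 60
f 42 65 61
f 65 41 57
f 61 57 34
f 65 57 61



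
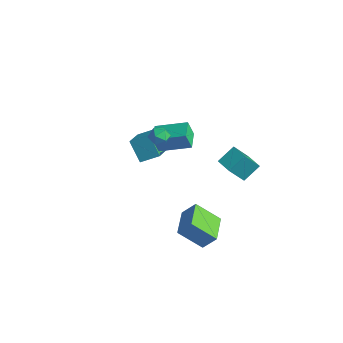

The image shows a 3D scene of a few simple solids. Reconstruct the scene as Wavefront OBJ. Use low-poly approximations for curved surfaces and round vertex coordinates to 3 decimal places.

v 2.947 2.245 1.582
v 3.128 3.402 2.367
v 3.147 3.381 -0.137
v 3.328 4.538 0.648
v 4.072 2.062 1.592
v 4.253 3.219 2.377
v 4.272 3.198 -0.127
v 4.453 4.355 0.658
v -2.346 2.51 -0.158
v -2.598 2.228 1.054
v -0.749 3.832 0.482
v -1.002 3.55 1.695
v -1.478 1.49 -0.215
v -1.731 1.208 0.998
v 0.118 2.812 0.426
v -0.134 2.53 1.638
v -5.094 3.048 -2.296
v -4.265 1.583 -1.352
v -4.232 3.962 -1.635
v -3.403 2.497 -0.69
v -3.957 2.883 -3.55
v -3.128 1.418 -2.605
v -3.095 3.797 -2.888
v -2.266 2.332 -1.944
v 2.184 -0.045 -2.688
v 2.835 0.498 -1.663
v 3.439 0.877 -3.975
v 4.091 1.419 -2.95
v 3.369 -1.579 -2.63
v 4.021 -1.037 -1.605
v 4.625 -0.658 -3.917
v 5.276 -0.115 -2.892
v -0.735 1.321 2.656
v -0.29 0.984 2.144
v -1.69 1.216 1.896
v -1.245 0.879 1.384
v -1.419 0.522 2.029
v -0.829 0.587 2.498
v -1.151 1.613 1.542
v -0.561 1.678 2.011
v -0.548 1.164 1.456
v -0.713 0.49 1.757
v -1.267 1.71 2.283
v -1.432 1.036 2.584
f 2 4 1
f 5 2 1
f 1 4 3
f 3 5 1
f 2 8 4
f 6 2 5
f 6 8 2
f 4 8 3
f 7 5 3
f 3 8 7
f 7 6 5
f 8 6 7
f 10 12 9
f 13 10 9
f 9 12 11
f 11 13 9
f 10 16 12
f 14 10 13
f 14 16 10
f 12 16 11
f 15 13 11
f 11 16 15
f 15 14 13
f 16 14 15
f 18 20 17
f 21 18 17
f 17 20 19
f 19 21 17
f 18 24 20
f 22 18 21
f 22 24 18
f 20 24 19
f 23 21 19
f 19 24 23
f 23 22 21
f 24 22 23
f 26 28 25
f 29 26 25
f 25 28 27
f 27 29 25
f 26 32 28
f 30 26 29
f 30 32 26
f 28 32 27
f 31 29 27
f 27 32 31
f 31 30 29
f 32 30 31
f 33 44 38
f 33 38 34
f 33 34 40
f 33 40 43
f 33 43 44
f 34 38 42
f 38 44 37
f 44 43 35
f 43 40 39
f 40 34 41
f 36 42 37
f 36 37 35
f 36 35 39
f 36 39 41
f 36 41 42
f 37 42 38
f 35 37 44
f 39 35 43
f 41 39 40
f 42 41 34



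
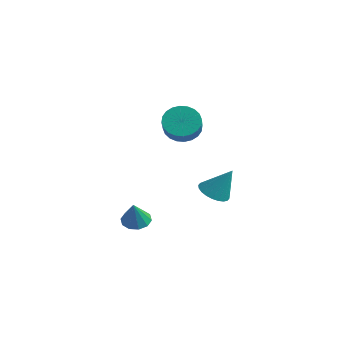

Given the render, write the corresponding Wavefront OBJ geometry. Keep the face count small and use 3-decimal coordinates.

v 0.672 2.128 -2.371
v 1.543 1.79 -2.668
v 1.508 2.752 -0.629
v 1.552 2.148 -2.801
v 1.428 2.503 -2.868
v 1.188 2.801 -2.86
v 0.87 2.997 -2.778
v 0.522 3.06 -2.633
v 0.196 2.981 -2.448
v -0.057 2.772 -2.252
v -0.199 2.465 -2.073
v -0.208 2.107 -1.94
v -0.084 1.752 -1.873
v 0.155 1.454 -1.881
v 0.474 1.259 -1.963
v 0.822 1.195 -2.108
v 1.147 1.274 -2.293
v 1.4 1.483 -2.489
v -2.193 -1.076 -4.74
v -1.596 -0.444 -4.741
v -1.547 -1.684 -3.22
v -2.031 -0.261 -4.483
v -2.528 -0.39 -4.324
v -2.897 -0.781 -4.323
v -2.997 -1.284 -4.482
v -2.79 -1.709 -4.739
v -2.355 -1.891 -4.997
v -1.858 -1.763 -5.157
v -1.489 -1.372 -5.157
v -1.389 -0.868 -4.998
v -1.311 1.431 2.089
v -0.765 1.169 1.182
v 0.457 0.246 2.185
v -0.089 0.509 3.091
v -0.577 1.535 1.29
v 0.645 0.612 2.292
v -0.5 1.885 1.519
v 0.721 0.963 2.521
v -0.547 2.166 1.834
v 0.675 1.244 2.837
v -0.71 2.335 2.189
v 0.512 1.413 3.191
v -0.965 2.367 2.528
v 0.257 1.444 3.53
v -1.272 2.256 2.801
v -0.05 1.333 3.803
v -1.585 2.02 2.965
v -0.363 1.097 3.967
v -1.857 1.694 2.995
v -0.635 0.771 3.998
v -2.045 1.328 2.888
v -0.823 0.405 3.89
v -2.121 0.977 2.659
v -0.9 0.055 3.661
v -2.075 0.696 2.343
v -0.853 -0.226 3.346
v -1.912 0.527 1.989
v -0.69 -0.395 2.991
v -1.657 0.496 1.65
v -0.435 -0.427 2.652
v -1.35 0.607 1.377
v -0.128 -0.316 2.379
v -1.037 0.843 1.213
v 0.185 -0.08 2.215
f 2 1 4
f 2 4 3
f 4 1 5
f 4 5 3
f 5 1 6
f 5 6 3
f 6 1 7
f 6 7 3
f 7 1 8
f 7 8 3
f 8 1 9
f 8 9 3
f 9 1 10
f 9 10 3
f 10 1 11
f 10 11 3
f 11 1 12
f 11 12 3
f 12 1 13
f 12 13 3
f 13 1 14
f 13 14 3
f 14 1 15
f 14 15 3
f 15 1 16
f 15 16 3
f 16 1 17
f 16 17 3
f 17 1 18
f 17 18 3
f 18 1 2
f 18 2 3
f 20 19 22
f 20 22 21
f 22 19 23
f 22 23 21
f 23 19 24
f 23 24 21
f 24 19 25
f 24 25 21
f 25 19 26
f 25 26 21
f 26 19 27
f 26 27 21
f 27 19 28
f 27 28 21
f 28 19 29
f 28 29 21
f 29 19 30
f 29 30 21
f 30 19 20
f 30 20 21
f 32 31 35
f 32 35 33
f 33 35 36
f 33 36 34
f 35 31 37
f 35 37 36
f 36 37 38
f 36 38 34
f 37 31 39
f 37 39 38
f 38 39 40
f 38 40 34
f 39 31 41
f 39 41 40
f 40 41 42
f 40 42 34
f 41 31 43
f 41 43 42
f 42 43 44
f 42 44 34
f 43 31 45
f 43 45 44
f 44 45 46
f 44 46 34
f 45 31 47
f 45 47 46
f 46 47 48
f 46 48 34
f 47 31 49
f 47 49 48
f 48 49 50
f 48 50 34
f 49 31 51
f 49 51 50
f 50 51 52
f 50 52 34
f 51 31 53
f 51 53 52
f 52 53 54
f 52 54 34
f 53 31 55
f 53 55 54
f 54 55 56
f 54 56 34
f 55 31 57
f 55 57 56
f 56 57 58
f 56 58 34
f 57 31 59
f 57 59 58
f 58 59 60
f 58 60 34
f 59 31 61
f 59 61 60
f 60 61 62
f 60 62 34
f 61 31 63
f 61 63 62
f 62 63 64
f 62 64 34
f 63 31 32
f 63 32 64
f 64 32 33
f 64 33 34



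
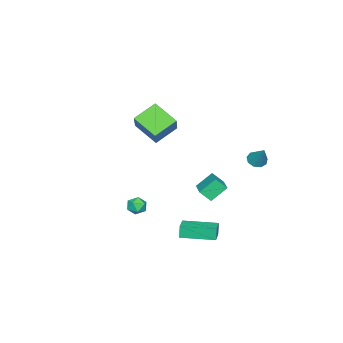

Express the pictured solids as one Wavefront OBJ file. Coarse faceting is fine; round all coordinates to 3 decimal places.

v -0.366 1.663 -3.423
v -0.082 1 -2.715
v -1.181 2.311 -2.487
v -0.896 1.649 -1.78
v 0.976 2.711 -2.98
v 1.261 2.049 -2.273
v 0.162 3.36 -2.045
v 0.446 2.697 -1.337
v 3.675 2.298 -4.418
v 3.52 2.243 -3.553
v 2.778 4.285 -4.452
v 2.623 4.23 -3.587
v 4.757 2.79 -4.193
v 4.602 2.735 -3.328
v 3.86 4.777 -4.227
v 3.705 4.722 -3.362
v -3.861 3.132 -1.528
v -3.558 3.578 -1.942
v -3.239 3.968 -0.172
v -3.986 3.725 -1.836
v -4.356 3.595 -1.586
v -4.495 3.248 -1.309
v -4.337 2.847 -1.134
v -3.957 2.579 -1.143
v -3.532 2.57 -1.333
v -3.261 2.824 -1.614
v -3.272 3.222 -1.854
v 2.966 -0.669 -3.139
v 3.421 -0.406 -3.608
v 3.679 -1.534 -2.932
v 4.134 -1.271 -3.401
v 4.02 -0.933 -2.794
v 3.579 -0.398 -2.922
v 3.521 -1.542 -3.618
v 3.08 -1.007 -3.746
v 3.764 -0.945 -3.904
v 4.072 -0.569 -3.395
v 3.028 -1.371 -3.145
v 3.336 -0.995 -2.636
v -4.69 -4.835 0.236
v -3.412 -4.083 1.68
v -4.52 -3.142 -0.796
v -3.242 -2.39 0.649
v -3.258 -5.53 -0.669
v -1.98 -4.778 0.776
v -3.088 -3.837 -1.7
v -1.81 -3.085 -0.256
f 2 4 1
f 5 2 1
f 1 4 3
f 3 5 1
f 2 8 4
f 6 2 5
f 6 8 2
f 4 8 3
f 7 5 3
f 3 8 7
f 7 6 5
f 8 6 7
f 10 12 9
f 13 10 9
f 9 12 11
f 11 13 9
f 10 16 12
f 14 10 13
f 14 16 10
f 12 16 11
f 15 13 11
f 11 16 15
f 15 14 13
f 16 14 15
f 18 17 20
f 18 20 19
f 20 17 21
f 20 21 19
f 21 17 22
f 21 22 19
f 22 17 23
f 22 23 19
f 23 17 24
f 23 24 19
f 24 17 25
f 24 25 19
f 25 17 26
f 25 26 19
f 26 17 27
f 26 27 19
f 27 17 18
f 27 18 19
f 28 39 33
f 28 33 29
f 28 29 35
f 28 35 38
f 28 38 39
f 29 33 37
f 33 39 32
f 39 38 30
f 38 35 34
f 35 29 36
f 31 37 32
f 31 32 30
f 31 30 34
f 31 34 36
f 31 36 37
f 32 37 33
f 30 32 39
f 34 30 38
f 36 34 35
f 37 36 29
f 41 43 40
f 44 41 40
f 40 43 42
f 42 44 40
f 41 47 43
f 45 41 44
f 45 47 41
f 43 47 42
f 46 44 42
f 42 47 46
f 46 45 44
f 47 45 46



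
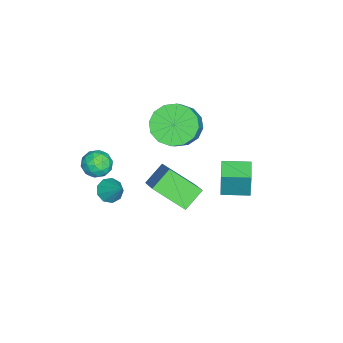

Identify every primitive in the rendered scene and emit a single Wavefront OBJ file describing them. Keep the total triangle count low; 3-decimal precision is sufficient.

v 1.104 -2.197 0.045
v 1.412 -1.762 -0.448
v 2.028 -2.918 -0.012
v 2.336 -2.483 -0.505
v 2.268 -2.261 0.182
v 1.697 -1.815 0.218
v 1.743 -2.865 -0.678
v 1.172 -2.419 -0.642
v 1.807 -2.175 -0.894
v 2.131 -1.802 -0.363
v 1.309 -2.878 -0.097
v 1.633 -2.505 0.434
v 1.177 -1.916 -0.196
v 2.263 -2.764 -0.264
v 2.223 -2.633 0.14
v 2.404 -2.378 -0.15
v 1.344 -1.947 0.195
v 1.525 -1.692 -0.095
v 2.028 -1.985 0.275
v 1.915 -2.988 -0.365
v 2.096 -2.733 -0.655
v 1.036 -2.302 -0.31
v 1.217 -2.047 -0.6
v 1.412 -2.695 -0.735
v 1.59 -1.904 -0.748
v 2.133 -2.327 -0.782
v 1.785 -2.552 -0.884
v 1.449 -2.29 -0.863
v 1.78 -1.684 -0.436
v 2.324 -2.108 -0.47
v 2.284 -1.977 -0.066
v 1.948 -1.715 -0.045
v 2.013 -1.927 -0.699
v 1.116 -2.572 0.01
v 1.66 -2.996 -0.024
v 1.492 -2.965 -0.415
v 1.156 -2.703 -0.394
v 1.307 -2.353 0.322
v 1.85 -2.776 0.288
v 1.991 -2.39 0.403
v 1.655 -2.128 0.424
v 1.427 -2.753 0.239
v 0.443 2.731 -1.304
v 0.629 2.784 0.144
v 0.181 3.953 -1.315
v 0.367 4.006 0.133
v 1.393 2.934 -1.433
v 1.579 2.987 0.015
v 1.131 4.156 -1.444
v 1.317 4.209 0.004
v -0.817 -0.931 -3.743
v -1.659 -0.381 -3.035
v -0.711 0.57 -4.784
v -1.553 1.12 -4.077
v 0.593 -0.24 -2.603
v -0.249 0.31 -1.896
v 0.699 1.261 -3.645
v -0.143 1.811 -2.937
v -2.112 0.256 -0.54
v -1.497 0.832 -1.215
v -0.193 0.941 0.064
v -0.808 0.364 0.74
v -1.801 1.21 -0.938
v -0.497 1.319 0.341
v -2.188 1.333 -0.554
v -0.884 1.442 0.726
v -2.555 1.167 -0.166
v -1.251 1.276 1.114
v -2.803 0.757 0.122
v -1.499 0.866 1.401
v -2.866 0.212 0.233
v -1.562 0.321 1.512
v -2.727 -0.321 0.136
v -1.423 -0.212 1.415
v -2.423 -0.699 -0.141
v -1.119 -0.59 1.138
v -2.036 -0.822 -0.526
v -0.732 -0.713 0.754
v -1.669 -0.656 -0.914
v -0.365 -0.547 0.366
v -1.421 -0.246 -1.201
v -0.117 -0.137 0.078
v -1.358 0.299 -1.312
v -0.054 0.408 -0.033
v -0.19 -2.369 -4.038
v 0.225 -2.148 -4.487
v 0.41 -1.631 -3.122
v -0.132 -1.883 -4.466
v -0.516 -1.846 -4.245
v -0.747 -2.053 -3.927
v -0.718 -2.408 -3.661
v -0.441 -2.745 -3.571
v -0.047 -2.905 -3.7
v 0.281 -2.815 -3.987
v 0.388 -2.515 -4.298
f 1 38 17
f 38 12 41
f 17 41 6
f 38 41 17
f 1 17 13
f 17 6 18
f 13 18 2
f 17 18 13
f 1 13 22
f 13 2 23
f 22 23 8
f 13 23 22
f 1 22 34
f 22 8 37
f 34 37 11
f 22 37 34
f 1 34 38
f 34 11 42
f 38 42 12
f 34 42 38
f 2 18 29
f 18 6 32
f 29 32 10
f 18 32 29
f 6 41 19
f 41 12 40
f 19 40 5
f 41 40 19
f 12 42 39
f 42 11 35
f 39 35 3
f 42 35 39
f 11 37 36
f 37 8 24
f 36 24 7
f 37 24 36
f 8 23 28
f 23 2 25
f 28 25 9
f 23 25 28
f 4 30 16
f 30 10 31
f 16 31 5
f 30 31 16
f 4 16 14
f 16 5 15
f 14 15 3
f 16 15 14
f 4 14 21
f 14 3 20
f 21 20 7
f 14 20 21
f 4 21 26
f 21 7 27
f 26 27 9
f 21 27 26
f 4 26 30
f 26 9 33
f 30 33 10
f 26 33 30
f 5 31 19
f 31 10 32
f 19 32 6
f 31 32 19
f 3 15 39
f 15 5 40
f 39 40 12
f 15 40 39
f 7 20 36
f 20 3 35
f 36 35 11
f 20 35 36
f 9 27 28
f 27 7 24
f 28 24 8
f 27 24 28
f 10 33 29
f 33 9 25
f 29 25 2
f 33 25 29
f 44 46 43
f 47 44 43
f 43 46 45
f 45 47 43
f 44 50 46
f 48 44 47
f 48 50 44
f 46 50 45
f 49 47 45
f 45 50 49
f 49 48 47
f 50 48 49
f 52 54 51
f 55 52 51
f 51 54 53
f 53 55 51
f 52 58 54
f 56 52 55
f 56 58 52
f 54 58 53
f 57 55 53
f 53 58 57
f 57 56 55
f 58 56 57
f 60 59 63
f 60 63 61
f 61 63 64
f 61 64 62
f 63 59 65
f 63 65 64
f 64 65 66
f 64 66 62
f 65 59 67
f 65 67 66
f 66 67 68
f 66 68 62
f 67 59 69
f 67 69 68
f 68 69 70
f 68 70 62
f 69 59 71
f 69 71 70
f 70 71 72
f 70 72 62
f 71 59 73
f 71 73 72
f 72 73 74
f 72 74 62
f 73 59 75
f 73 75 74
f 74 75 76
f 74 76 62
f 75 59 77
f 75 77 76
f 76 77 78
f 76 78 62
f 77 59 79
f 77 79 78
f 78 79 80
f 78 80 62
f 79 59 81
f 79 81 80
f 80 81 82
f 80 82 62
f 81 59 83
f 81 83 82
f 82 83 84
f 82 84 62
f 83 59 60
f 83 60 84
f 84 60 61
f 84 61 62
f 86 85 88
f 86 88 87
f 88 85 89
f 88 89 87
f 89 85 90
f 89 90 87
f 90 85 91
f 90 91 87
f 91 85 92
f 91 92 87
f 92 85 93
f 92 93 87
f 93 85 94
f 93 94 87
f 94 85 95
f 94 95 87
f 95 85 86
f 95 86 87



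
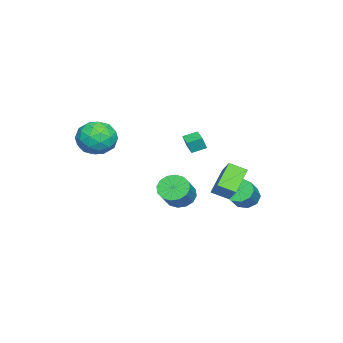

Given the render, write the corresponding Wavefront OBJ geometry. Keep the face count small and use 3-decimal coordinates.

v -4.636 2.922 -4.11
v -4.142 2.606 -4.74
v -2.791 2.563 -3.66
v -3.284 2.878 -3.03
v -4.121 3.194 -4.743
v -2.77 3.151 -3.663
v -4.34 3.655 -4.45
v -2.989 3.611 -3.37
v -4.698 3.772 -3.997
v -3.347 3.729 -2.918
v -5.026 3.492 -3.598
v -3.675 3.448 -2.518
v -5.172 2.945 -3.438
v -3.821 2.901 -2.358
v -5.066 2.387 -3.592
v -3.715 2.343 -2.513
v -4.759 2.079 -3.989
v -3.408 2.036 -2.909
v -4.394 2.166 -4.442
v -3.043 2.122 -3.362
v 0.492 3.98 -0.282
v 0.67 3.026 0.17
v 1.202 4.531 0.6
v 1.381 3.578 1.052
v 1.939 3.762 -1.312
v 2.118 2.809 -0.86
v 2.65 4.314 -0.43
v 2.828 3.36 0.022
v 1.897 -2.781 3.299
v 3.076 -2.837 3.089
v 1.564 -3.843 1.711
v 2.743 -3.899 1.501
v 2.272 -4.478 2.44
v 2.479 -3.822 3.421
v 2.161 -2.858 1.379
v 2.368 -2.202 2.36
v 3.239 -2.885 1.903
v 3.308 -3.886 2.558
v 1.332 -2.794 2.242
v 1.401 -3.795 2.897
v 2.516 -2.716 3.333
v 2.124 -3.964 1.467
v 1.847 -4.305 2.018
v 2.54 -4.338 1.895
v 2.165 -3.294 3.528
v 2.858 -3.328 3.405
v 2.385 -4.292 3.023
v 1.782 -3.352 1.395
v 2.475 -3.386 1.272
v 2.1 -2.342 2.905
v 2.793 -2.375 2.782
v 2.255 -2.388 1.777
v 3.305 -2.777 2.513
v 3.109 -3.402 1.579
v 2.767 -2.789 1.507
v 2.888 -2.404 2.084
v 3.345 -3.366 2.898
v 3.149 -3.99 1.964
v 2.873 -4.33 2.516
v 2.994 -3.944 3.093
v 3.441 -3.394 2.2
v 1.491 -2.69 2.836
v 1.295 -3.314 1.902
v 1.646 -2.736 1.707
v 1.767 -2.35 2.284
v 1.531 -3.278 3.221
v 1.335 -3.903 2.287
v 1.752 -4.276 2.716
v 1.873 -3.891 3.293
v 1.199 -3.286 2.6
v -1.054 0.576 0.954
v -0.835 0.391 1.733
v -1.457 1.304 1.242
v -1.237 1.118 2.02
v -0.223 1.082 0.84
v -0.003 0.896 1.618
v -0.625 1.809 1.127
v -0.406 1.624 1.906
v 1.095 0.847 -1.757
v 1.599 1.336 -2.32
v 2.789 1.322 -1.266
v 2.285 0.833 -0.703
v 1.372 1.648 -2.059
v 2.563 1.634 -1.006
v 1.071 1.746 -1.717
v 2.261 1.732 -0.664
v 0.776 1.603 -1.386
v 1.967 1.589 -0.333
v 0.567 1.257 -1.154
v 1.757 1.243 -0.101
v 0.499 0.802 -1.084
v 1.69 0.787 -0.03
v 0.591 0.358 -1.194
v 1.781 0.344 -0.14
v 0.817 0.046 -1.454
v 2.008 0.032 -0.401
v 1.119 -0.052 -1.796
v 2.309 -0.066 -0.743
v 1.413 0.091 -2.127
v 2.604 0.077 -1.074
v 1.623 0.437 -2.359
v 2.813 0.423 -1.306
v 1.69 0.893 -2.43
v 2.881 0.878 -1.376
f 2 1 5
f 2 5 3
f 3 5 6
f 3 6 4
f 5 1 7
f 5 7 6
f 6 7 8
f 6 8 4
f 7 1 9
f 7 9 8
f 8 9 10
f 8 10 4
f 9 1 11
f 9 11 10
f 10 11 12
f 10 12 4
f 11 1 13
f 11 13 12
f 12 13 14
f 12 14 4
f 13 1 15
f 13 15 14
f 14 15 16
f 14 16 4
f 15 1 17
f 15 17 16
f 16 17 18
f 16 18 4
f 17 1 19
f 17 19 18
f 18 19 20
f 18 20 4
f 19 1 2
f 19 2 20
f 20 2 3
f 20 3 4
f 22 24 21
f 25 22 21
f 21 24 23
f 23 25 21
f 22 28 24
f 26 22 25
f 26 28 22
f 24 28 23
f 27 25 23
f 23 28 27
f 27 26 25
f 28 26 27
f 29 66 45
f 66 40 69
f 45 69 34
f 66 69 45
f 29 45 41
f 45 34 46
f 41 46 30
f 45 46 41
f 29 41 50
f 41 30 51
f 50 51 36
f 41 51 50
f 29 50 62
f 50 36 65
f 62 65 39
f 50 65 62
f 29 62 66
f 62 39 70
f 66 70 40
f 62 70 66
f 30 46 57
f 46 34 60
f 57 60 38
f 46 60 57
f 34 69 47
f 69 40 68
f 47 68 33
f 69 68 47
f 40 70 67
f 70 39 63
f 67 63 31
f 70 63 67
f 39 65 64
f 65 36 52
f 64 52 35
f 65 52 64
f 36 51 56
f 51 30 53
f 56 53 37
f 51 53 56
f 32 58 44
f 58 38 59
f 44 59 33
f 58 59 44
f 32 44 42
f 44 33 43
f 42 43 31
f 44 43 42
f 32 42 49
f 42 31 48
f 49 48 35
f 42 48 49
f 32 49 54
f 49 35 55
f 54 55 37
f 49 55 54
f 32 54 58
f 54 37 61
f 58 61 38
f 54 61 58
f 33 59 47
f 59 38 60
f 47 60 34
f 59 60 47
f 31 43 67
f 43 33 68
f 67 68 40
f 43 68 67
f 35 48 64
f 48 31 63
f 64 63 39
f 48 63 64
f 37 55 56
f 55 35 52
f 56 52 36
f 55 52 56
f 38 61 57
f 61 37 53
f 57 53 30
f 61 53 57
f 72 74 71
f 75 72 71
f 71 74 73
f 73 75 71
f 72 78 74
f 76 72 75
f 76 78 72
f 74 78 73
f 77 75 73
f 73 78 77
f 77 76 75
f 78 76 77
f 80 79 83
f 80 83 81
f 81 83 84
f 81 84 82
f 83 79 85
f 83 85 84
f 84 85 86
f 84 86 82
f 85 79 87
f 85 87 86
f 86 87 88
f 86 88 82
f 87 79 89
f 87 89 88
f 88 89 90
f 88 90 82
f 89 79 91
f 89 91 90
f 90 91 92
f 90 92 82
f 91 79 93
f 91 93 92
f 92 93 94
f 92 94 82
f 93 79 95
f 93 95 94
f 94 95 96
f 94 96 82
f 95 79 97
f 95 97 96
f 96 97 98
f 96 98 82
f 97 79 99
f 97 99 98
f 98 99 100
f 98 100 82
f 99 79 101
f 99 101 100
f 100 101 102
f 100 102 82
f 101 79 103
f 101 103 102
f 102 103 104
f 102 104 82
f 103 79 80
f 103 80 104
f 104 80 81
f 104 81 82



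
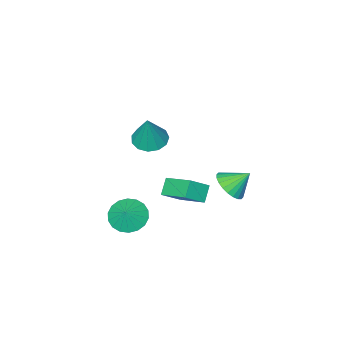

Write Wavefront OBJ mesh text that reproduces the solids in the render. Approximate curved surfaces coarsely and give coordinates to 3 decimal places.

v 0.896 0.609 1.817
v 1.553 1.283 1.452
v 1.464 1.131 3.803
v 1.061 1.56 1.52
v 0.516 1.535 1.683
v 0.092 1.216 1.888
v -0.077 0.704 2.071
v 0.063 0.162 2.173
v 0.467 -0.238 2.162
v 1.008 -0.369 2.042
v 1.513 -0.19 1.851
v 1.822 0.243 1.648
v 1.837 0.792 1.5
v -3.425 2.077 -3.256
v -2.75 1.752 -2.478
v -4.315 2.703 -2.224
v -2.592 2.131 -2.571
v -2.56 2.502 -2.769
v -2.66 2.808 -3.041
v -2.877 3.003 -3.346
v -3.177 3.056 -3.637
v -3.514 2.961 -3.87
v -3.839 2.731 -4.01
v -4.1 2.401 -4.035
v -4.258 2.022 -3.941
v -4.29 1.651 -3.743
v -4.19 1.345 -3.471
v -3.974 1.151 -3.166
v -3.674 1.097 -2.875
v -3.336 1.192 -2.642
v -3.012 1.423 -2.503
v 0.149 2.235 -2.557
v -0.516 1.808 -1.763
v -0.039 4.076 -1.723
v -0.704 3.649 -0.929
v 1.244 1.991 -1.771
v 0.579 1.564 -0.977
v 1.056 3.832 -0.937
v 0.391 3.405 -0.143
v 3.628 2.278 -2.102
v 4.423 2.6 -2.791
v 4.152 2.702 -1.298
v 4.117 2.982 -2.792
v 3.714 3.224 -2.657
v 3.294 3.279 -2.412
v 2.94 3.136 -2.106
v 2.722 2.823 -1.799
v 2.683 2.402 -1.552
v 2.832 1.957 -1.414
v 3.138 1.575 -1.413
v 3.541 1.332 -1.548
v 3.961 1.277 -1.793
v 4.316 1.42 -2.099
v 4.533 1.733 -2.406
v 4.572 2.154 -2.653
f 2 1 4
f 2 4 3
f 4 1 5
f 4 5 3
f 5 1 6
f 5 6 3
f 6 1 7
f 6 7 3
f 7 1 8
f 7 8 3
f 8 1 9
f 8 9 3
f 9 1 10
f 9 10 3
f 10 1 11
f 10 11 3
f 11 1 12
f 11 12 3
f 12 1 13
f 12 13 3
f 13 1 2
f 13 2 3
f 15 14 17
f 15 17 16
f 17 14 18
f 17 18 16
f 18 14 19
f 18 19 16
f 19 14 20
f 19 20 16
f 20 14 21
f 20 21 16
f 21 14 22
f 21 22 16
f 22 14 23
f 22 23 16
f 23 14 24
f 23 24 16
f 24 14 25
f 24 25 16
f 25 14 26
f 25 26 16
f 26 14 27
f 26 27 16
f 27 14 28
f 27 28 16
f 28 14 29
f 28 29 16
f 29 14 30
f 29 30 16
f 30 14 31
f 30 31 16
f 31 14 15
f 31 15 16
f 33 35 32
f 36 33 32
f 32 35 34
f 34 36 32
f 33 39 35
f 37 33 36
f 37 39 33
f 35 39 34
f 38 36 34
f 34 39 38
f 38 37 36
f 39 37 38
f 41 40 43
f 41 43 42
f 43 40 44
f 43 44 42
f 44 40 45
f 44 45 42
f 45 40 46
f 45 46 42
f 46 40 47
f 46 47 42
f 47 40 48
f 47 48 42
f 48 40 49
f 48 49 42
f 49 40 50
f 49 50 42
f 50 40 51
f 50 51 42
f 51 40 52
f 51 52 42
f 52 40 53
f 52 53 42
f 53 40 54
f 53 54 42
f 54 40 55
f 54 55 42
f 55 40 41
f 55 41 42



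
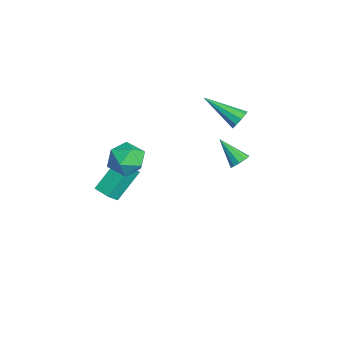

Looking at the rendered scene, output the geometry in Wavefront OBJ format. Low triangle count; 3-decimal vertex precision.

v 0.529 4.114 2.328
v 0.948 4.07 2.755
v -0.649 2.666 3.332
v 0.675 4.361 2.855
v 0.334 4.536 2.708
v 0.085 4.514 2.383
v 0.043 4.305 2.033
v 0.228 4.007 1.82
v 0.554 3.759 1.845
v 0.869 3.678 2.096
v 1.024 3.801 2.456
v -2.073 -2.406 -3.733
v -2.808 -1.113 -2.441
v -2.507 -1.857 -4.529
v -3.241 -0.564 -3.237
v -1.299 -1.896 -3.803
v -2.033 -0.603 -2.511
v -1.732 -1.347 -4.599
v -2.467 -0.054 -3.307
v -1.871 -0.556 -1.236
v -0.899 -0.343 -1.576
v -1.241 -1.717 -0.164
v -0.269 -1.504 -0.504
v -0.797 -0.791 0.062
v -1.186 -0.074 -0.601
v -0.954 -1.986 -1.139
v -1.343 -1.269 -1.802
v -0.332 -1.227 -1.516
v -0.235 -0.488 -0.774
v -1.905 -1.572 -0.966
v -1.808 -0.833 -0.224
v 3.642 3.248 2.08
v 4.061 3.106 2.389
v 2.678 2.532 3.06
v 3.95 3.402 2.495
v 3.721 3.639 2.443
v 3.462 3.727 2.252
v 3.271 3.632 1.996
v 3.222 3.39 1.771
v 3.334 3.094 1.664
v 3.563 2.857 1.716
v 3.822 2.769 1.907
v 4.012 2.864 2.164
f 2 1 4
f 2 4 3
f 4 1 5
f 4 5 3
f 5 1 6
f 5 6 3
f 6 1 7
f 6 7 3
f 7 1 8
f 7 8 3
f 8 1 9
f 8 9 3
f 9 1 10
f 9 10 3
f 10 1 11
f 10 11 3
f 11 1 2
f 11 2 3
f 13 15 12
f 16 13 12
f 12 15 14
f 14 16 12
f 13 19 15
f 17 13 16
f 17 19 13
f 15 19 14
f 18 16 14
f 14 19 18
f 18 17 16
f 19 17 18
f 20 31 25
f 20 25 21
f 20 21 27
f 20 27 30
f 20 30 31
f 21 25 29
f 25 31 24
f 31 30 22
f 30 27 26
f 27 21 28
f 23 29 24
f 23 24 22
f 23 22 26
f 23 26 28
f 23 28 29
f 24 29 25
f 22 24 31
f 26 22 30
f 28 26 27
f 29 28 21
f 33 32 35
f 33 35 34
f 35 32 36
f 35 36 34
f 36 32 37
f 36 37 34
f 37 32 38
f 37 38 34
f 38 32 39
f 38 39 34
f 39 32 40
f 39 40 34
f 40 32 41
f 40 41 34
f 41 32 42
f 41 42 34
f 42 32 43
f 42 43 34
f 43 32 33
f 43 33 34



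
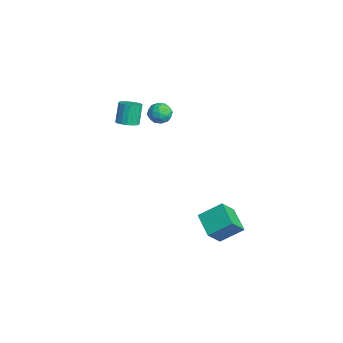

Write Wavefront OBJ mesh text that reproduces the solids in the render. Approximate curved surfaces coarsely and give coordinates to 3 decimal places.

v -2.622 -2.339 3.024
v -1.978 -2.495 3.279
v -2.435 -2.198 4.612
v -3.078 -2.041 4.356
v -1.956 -2.186 3.218
v -2.413 -1.888 4.55
v -2.066 -1.907 3.118
v -2.523 -1.61 4.451
v -2.286 -1.713 2.999
v -2.743 -1.416 4.332
v -2.573 -1.644 2.886
v -3.029 -1.347 4.218
v -2.869 -1.712 2.799
v -3.326 -1.415 4.132
v -3.116 -1.904 2.757
v -3.573 -1.607 4.09
v -3.265 -2.182 2.768
v -3.722 -1.885 4.101
v -3.287 -2.492 2.83
v -3.744 -2.194 4.162
v -3.177 -2.77 2.929
v -3.634 -2.473 4.262
v -2.957 -2.964 3.048
v -3.414 -2.667 4.381
v -2.671 -3.033 3.162
v -3.127 -2.736 4.494
v -2.374 -2.965 3.248
v -2.831 -2.668 4.581
v -2.127 -2.773 3.29
v -2.584 -2.476 4.623
v -4.053 0.594 2.632
v -3.415 0.265 2.282
v -4.265 -0.505 3.278
v -3.627 -0.834 2.928
v -3.531 -0.248 3.463
v -3.4 0.432 3.063
v -4.28 -0.672 2.497
v -4.149 0.008 2.097
v -3.555 -0.517 2.198
v -3.092 -0.255 2.795
v -4.588 0.015 2.765
v -4.125 0.277 3.362
v -3.715 0.526 2.4
v -3.965 -0.766 3.16
v -3.908 -0.422 3.474
v -3.533 -0.615 3.268
v -3.707 0.624 2.859
v -3.332 0.431 2.653
v -3.4 0.129 3.348
v -4.348 -0.671 2.907
v -3.973 -0.864 2.701
v -4.147 0.375 2.292
v -3.772 0.182 2.086
v -4.28 -0.369 2.212
v -3.423 -0.127 2.145
v -3.547 -0.773 2.525
v -3.931 -0.678 2.272
v -3.854 -0.278 2.037
v -3.151 0.027 2.496
v -3.275 -0.619 2.876
v -3.219 -0.275 3.19
v -3.142 0.125 2.955
v -3.233 -0.433 2.447
v -4.405 0.379 2.684
v -4.529 -0.267 3.064
v -4.538 -0.365 2.605
v -4.461 0.035 2.37
v -4.133 0.533 3.035
v -4.257 -0.113 3.415
v -3.826 0.038 3.523
v -3.749 0.438 3.288
v -4.447 0.193 3.113
v 2.637 1.218 -2.495
v 3.22 0.355 -1.415
v 2.881 2.554 -1.558
v 3.464 1.691 -0.478
v 4.156 1.409 -3.162
v 4.739 0.546 -2.082
v 4.4 2.745 -2.225
v 4.983 1.882 -1.145
f 2 1 5
f 2 5 3
f 3 5 6
f 3 6 4
f 5 1 7
f 5 7 6
f 6 7 8
f 6 8 4
f 7 1 9
f 7 9 8
f 8 9 10
f 8 10 4
f 9 1 11
f 9 11 10
f 10 11 12
f 10 12 4
f 11 1 13
f 11 13 12
f 12 13 14
f 12 14 4
f 13 1 15
f 13 15 14
f 14 15 16
f 14 16 4
f 15 1 17
f 15 17 16
f 16 17 18
f 16 18 4
f 17 1 19
f 17 19 18
f 18 19 20
f 18 20 4
f 19 1 21
f 19 21 20
f 20 21 22
f 20 22 4
f 21 1 23
f 21 23 22
f 22 23 24
f 22 24 4
f 23 1 25
f 23 25 24
f 24 25 26
f 24 26 4
f 25 1 27
f 25 27 26
f 26 27 28
f 26 28 4
f 27 1 29
f 27 29 28
f 28 29 30
f 28 30 4
f 29 1 2
f 29 2 30
f 30 2 3
f 30 3 4
f 31 68 47
f 68 42 71
f 47 71 36
f 68 71 47
f 31 47 43
f 47 36 48
f 43 48 32
f 47 48 43
f 31 43 52
f 43 32 53
f 52 53 38
f 43 53 52
f 31 52 64
f 52 38 67
f 64 67 41
f 52 67 64
f 31 64 68
f 64 41 72
f 68 72 42
f 64 72 68
f 32 48 59
f 48 36 62
f 59 62 40
f 48 62 59
f 36 71 49
f 71 42 70
f 49 70 35
f 71 70 49
f 42 72 69
f 72 41 65
f 69 65 33
f 72 65 69
f 41 67 66
f 67 38 54
f 66 54 37
f 67 54 66
f 38 53 58
f 53 32 55
f 58 55 39
f 53 55 58
f 34 60 46
f 60 40 61
f 46 61 35
f 60 61 46
f 34 46 44
f 46 35 45
f 44 45 33
f 46 45 44
f 34 44 51
f 44 33 50
f 51 50 37
f 44 50 51
f 34 51 56
f 51 37 57
f 56 57 39
f 51 57 56
f 34 56 60
f 56 39 63
f 60 63 40
f 56 63 60
f 35 61 49
f 61 40 62
f 49 62 36
f 61 62 49
f 33 45 69
f 45 35 70
f 69 70 42
f 45 70 69
f 37 50 66
f 50 33 65
f 66 65 41
f 50 65 66
f 39 57 58
f 57 37 54
f 58 54 38
f 57 54 58
f 40 63 59
f 63 39 55
f 59 55 32
f 63 55 59
f 74 76 73
f 77 74 73
f 73 76 75
f 75 77 73
f 74 80 76
f 78 74 77
f 78 80 74
f 76 80 75
f 79 77 75
f 75 80 79
f 79 78 77
f 80 78 79



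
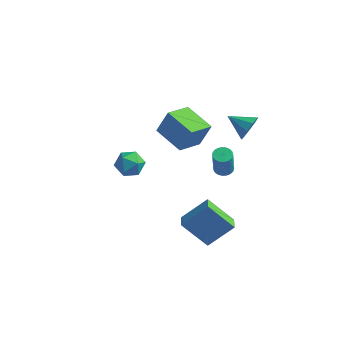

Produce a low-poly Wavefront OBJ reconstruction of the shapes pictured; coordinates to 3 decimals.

v -0.288 1.778 2.143
v 0.205 2.162 3.495
v 0.258 3.211 1.536
v 0.752 3.595 2.888
v 1.328 1.005 1.772
v 1.822 1.389 3.124
v 1.875 2.438 1.165
v 2.368 2.822 2.517
v 4.312 3.288 2.65
v 4.592 3.588 3.348
v 3.028 3.412 3.11
v 4.502 3.999 2.988
v 4.324 4.077 2.469
v 4.14 3.786 2.035
v 4.036 3.262 1.888
v 4.062 2.75 2.098
v 4.205 2.489 2.566
v 4.397 2.602 3.073
v 4.55 3.036 3.382
v -3.043 3.4 -3.42
v -2.476 3.964 -2.975
v -2.384 2.236 -2.785
v -1.817 2.8 -2.34
v -2.705 2.777 -2.12
v -3.112 3.496 -2.513
v -1.748 2.704 -3.247
v -2.155 3.423 -3.64
v -1.676 3.534 -2.868
v -2.267 3.578 -2.172
v -2.593 2.622 -3.588
v -3.184 2.666 -2.892
v 2.959 3.182 -1.273
v 3.441 2.923 -1.327
v 3.463 2.658 0.16
v 2.981 2.918 0.213
v 3.507 3.138 -1.289
v 3.529 2.874 0.197
v 3.478 3.362 -1.249
v 3.5 3.097 0.238
v 3.36 3.554 -1.213
v 3.382 3.289 0.274
v 3.172 3.682 -1.187
v 3.194 3.417 0.299
v 2.947 3.724 -1.177
v 2.969 3.459 0.31
v 2.725 3.672 -1.183
v 2.747 3.407 0.304
v 2.543 3.535 -1.204
v 2.565 3.27 0.282
v 2.433 3.337 -1.238
v 2.454 3.073 0.249
v 2.414 3.113 -1.278
v 2.435 2.848 0.209
v 2.489 2.901 -1.317
v 2.511 2.636 0.17
v 2.645 2.737 -1.348
v 2.667 2.472 0.139
v 2.856 2.65 -1.366
v 2.878 2.386 0.12
v 3.085 2.655 -1.369
v 3.107 2.391 0.118
v 3.292 2.752 -1.355
v 3.313 2.487 0.132
v 1.813 0.01 -3.682
v 2.977 0.863 -2.415
v 1.5 0.778 -3.911
v 2.664 1.63 -2.645
v 3.256 0.17 -5.115
v 4.42 1.022 -3.849
v 2.943 0.937 -5.345
v 4.107 1.79 -4.078
f 2 4 1
f 5 2 1
f 1 4 3
f 3 5 1
f 2 8 4
f 6 2 5
f 6 8 2
f 4 8 3
f 7 5 3
f 3 8 7
f 7 6 5
f 8 6 7
f 10 9 12
f 10 12 11
f 12 9 13
f 12 13 11
f 13 9 14
f 13 14 11
f 14 9 15
f 14 15 11
f 15 9 16
f 15 16 11
f 16 9 17
f 16 17 11
f 17 9 18
f 17 18 11
f 18 9 19
f 18 19 11
f 19 9 10
f 19 10 11
f 20 31 25
f 20 25 21
f 20 21 27
f 20 27 30
f 20 30 31
f 21 25 29
f 25 31 24
f 31 30 22
f 30 27 26
f 27 21 28
f 23 29 24
f 23 24 22
f 23 22 26
f 23 26 28
f 23 28 29
f 24 29 25
f 22 24 31
f 26 22 30
f 28 26 27
f 29 28 21
f 33 32 36
f 33 36 34
f 34 36 37
f 34 37 35
f 36 32 38
f 36 38 37
f 37 38 39
f 37 39 35
f 38 32 40
f 38 40 39
f 39 40 41
f 39 41 35
f 40 32 42
f 40 42 41
f 41 42 43
f 41 43 35
f 42 32 44
f 42 44 43
f 43 44 45
f 43 45 35
f 44 32 46
f 44 46 45
f 45 46 47
f 45 47 35
f 46 32 48
f 46 48 47
f 47 48 49
f 47 49 35
f 48 32 50
f 48 50 49
f 49 50 51
f 49 51 35
f 50 32 52
f 50 52 51
f 51 52 53
f 51 53 35
f 52 32 54
f 52 54 53
f 53 54 55
f 53 55 35
f 54 32 56
f 54 56 55
f 55 56 57
f 55 57 35
f 56 32 58
f 56 58 57
f 57 58 59
f 57 59 35
f 58 32 60
f 58 60 59
f 59 60 61
f 59 61 35
f 60 32 62
f 60 62 61
f 61 62 63
f 61 63 35
f 62 32 33
f 62 33 63
f 63 33 34
f 63 34 35
f 65 67 64
f 68 65 64
f 64 67 66
f 66 68 64
f 65 71 67
f 69 65 68
f 69 71 65
f 67 71 66
f 70 68 66
f 66 71 70
f 70 69 68
f 71 69 70

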